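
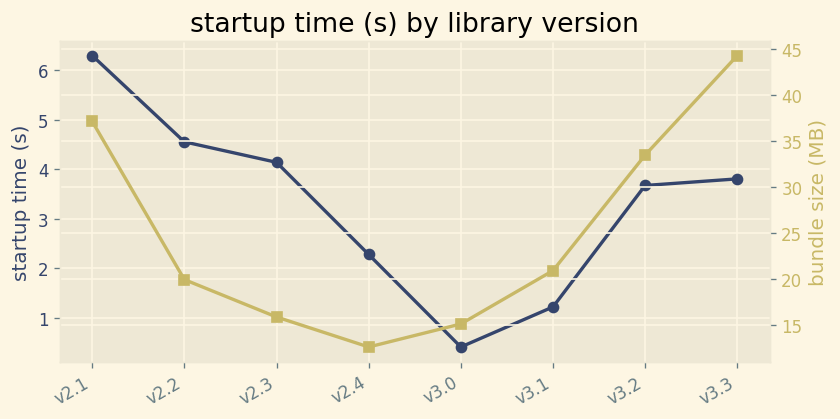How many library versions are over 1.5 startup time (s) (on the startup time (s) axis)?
6

Above 1.5: v2.1, v2.2, v2.3, v2.4, v3.2, v3.3.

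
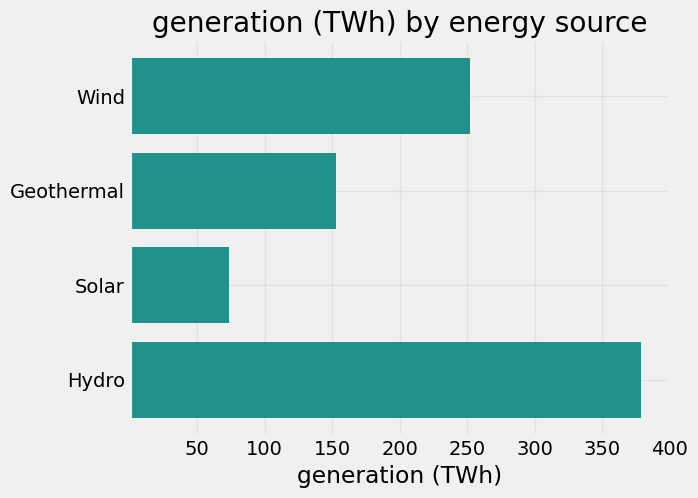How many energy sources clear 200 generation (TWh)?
2

Above 200: Wind, Hydro.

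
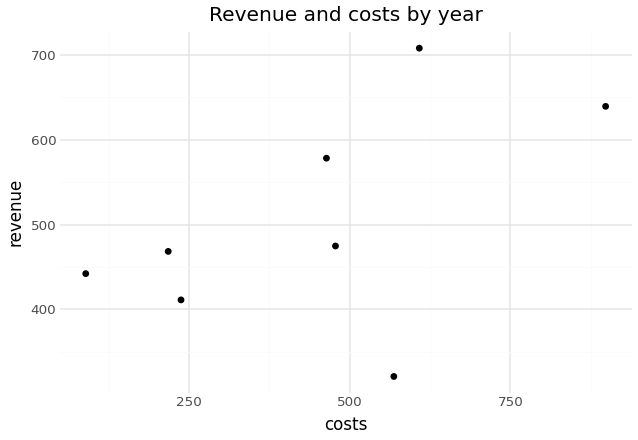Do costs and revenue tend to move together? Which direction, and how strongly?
Points are positively correlated; moderate (|r| ≈ 0.5).

positive, moderate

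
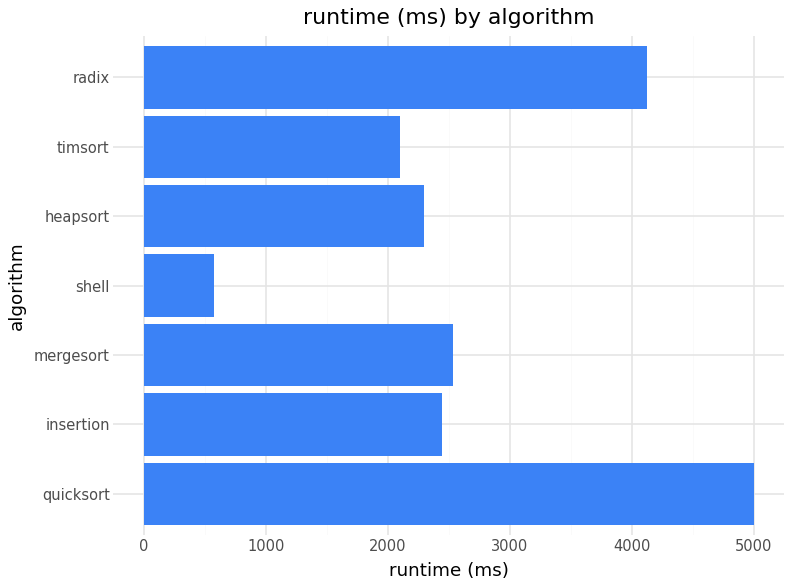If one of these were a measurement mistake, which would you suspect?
quicksort

quicksort ≈ 5000; the rest sit between ≈ 500 and ≈ 4000.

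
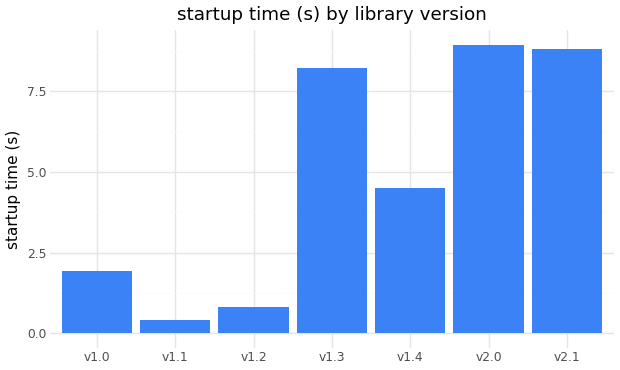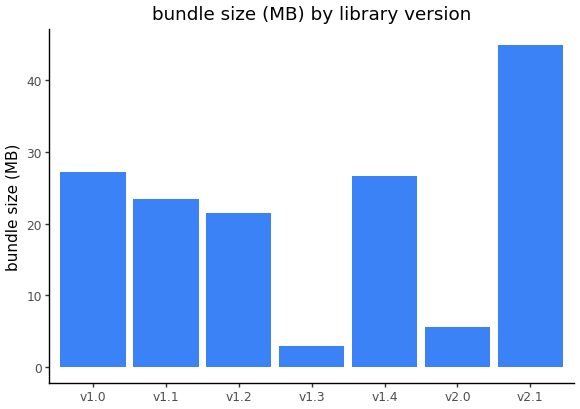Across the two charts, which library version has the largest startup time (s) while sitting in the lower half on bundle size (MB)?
Chart 2 median bundle size (MB) ≈ 25; below-median library versions: v1.2, v1.3, v2.0. Among those, v2.0 has the highest startup time (s) (≈ 9).

v2.0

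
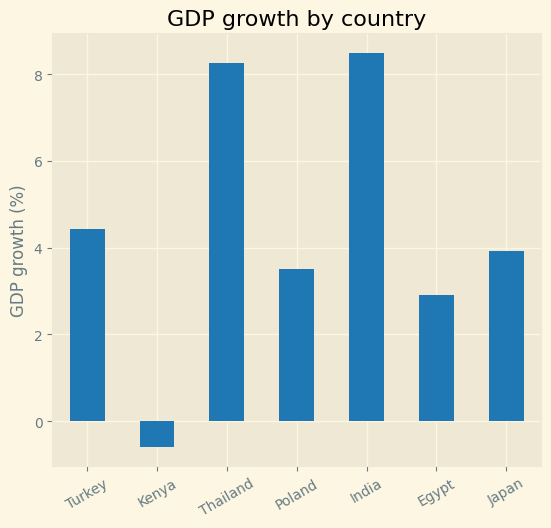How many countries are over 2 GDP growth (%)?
Above 2: Turkey, Thailand, Poland, India, Egypt, Japan.

6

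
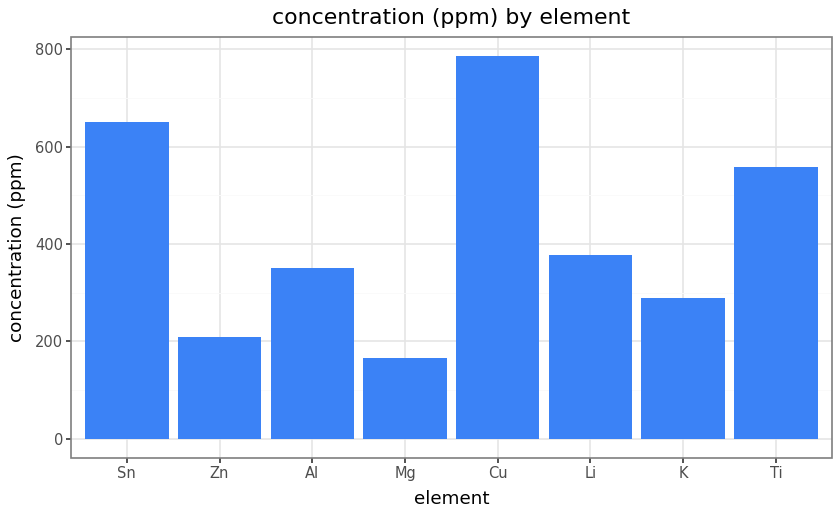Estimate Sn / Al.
≈ 1.75×

Sn ≈ 700, Al ≈ 400; 700/400 ≈ 1.75.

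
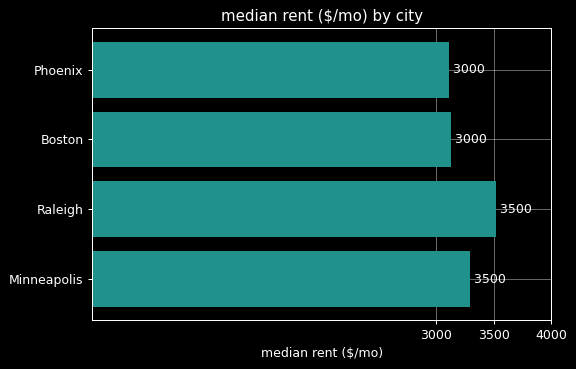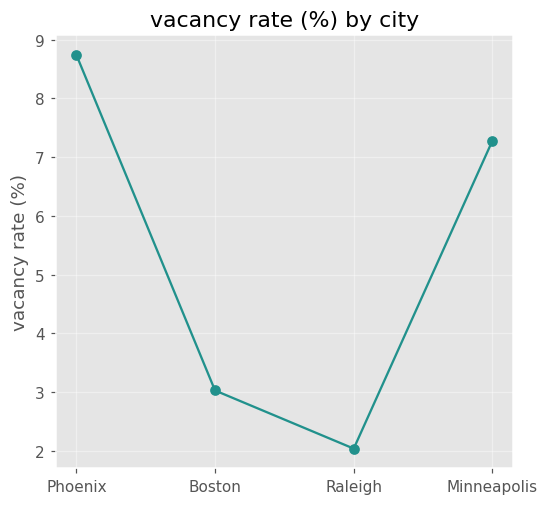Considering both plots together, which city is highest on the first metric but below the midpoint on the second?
Chart 2 median vacancy rate (%) ≈ 5; below-median cities: Boston, Raleigh. Among those, Raleigh has the highest median rent ($/mo) (≈ 3500).

Raleigh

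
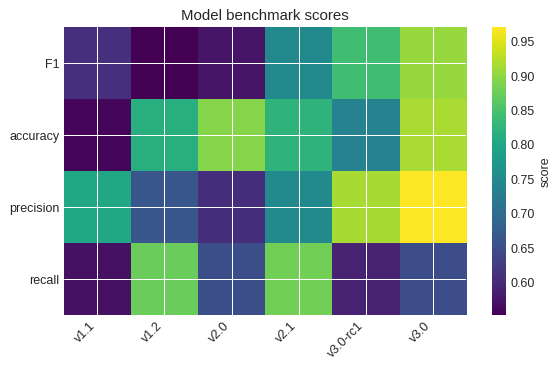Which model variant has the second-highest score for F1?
v3.0-rc1

Top 3 for F1: v3.0 ≈ 0.90, v3.0-rc1 ≈ 0.85, v2.1 ≈ 0.75.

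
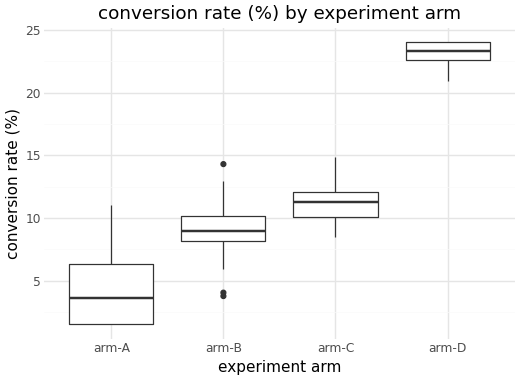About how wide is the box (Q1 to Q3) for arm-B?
Q3 ≈ 10, Q1 ≈ 8; IQR ≈ 2.

≈ 2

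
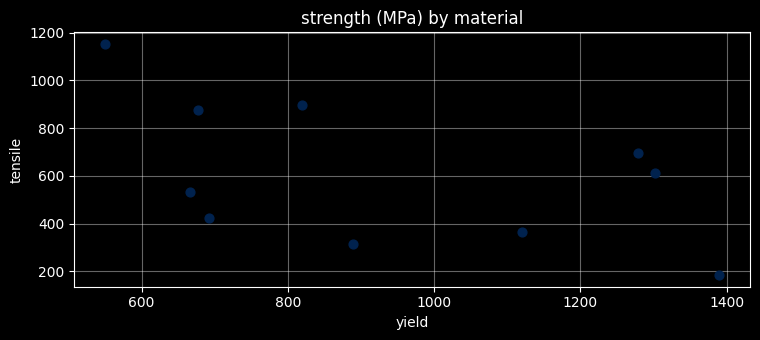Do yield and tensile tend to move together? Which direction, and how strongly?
negative, moderate

Points are negatively correlated; moderate (|r| ≈ 0.5).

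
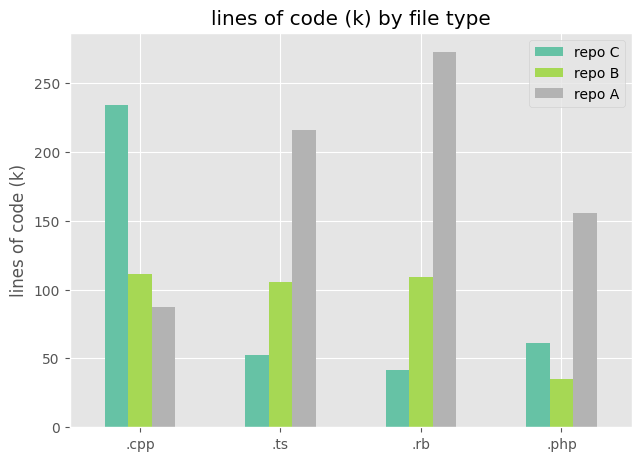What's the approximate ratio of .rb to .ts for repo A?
≈ 1.22×

.rb ≈ 275, .ts ≈ 225; 275/225 ≈ 1.22.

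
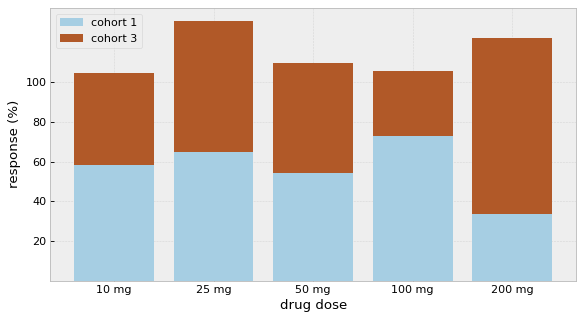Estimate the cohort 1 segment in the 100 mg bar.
cohort 1 top ≈ 80, bottom ≈ 0; segment ≈ 80.

≈ 80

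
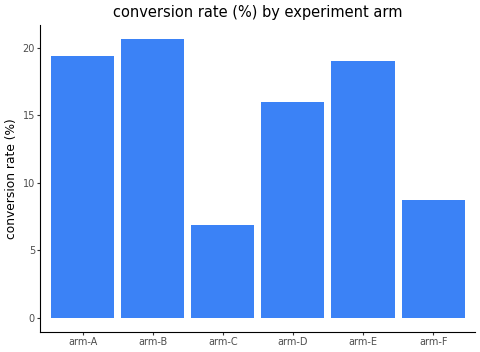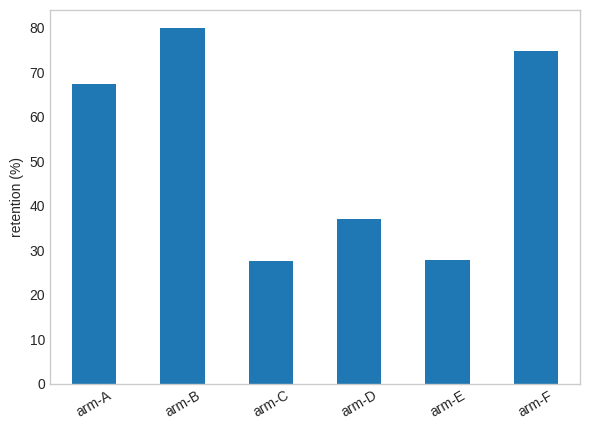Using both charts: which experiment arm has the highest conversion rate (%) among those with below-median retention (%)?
Chart 2 median retention (%) ≈ 50; below-median experiment arms: arm-C, arm-D, arm-E. Among those, arm-E has the highest conversion rate (%) (≈ 20).

arm-E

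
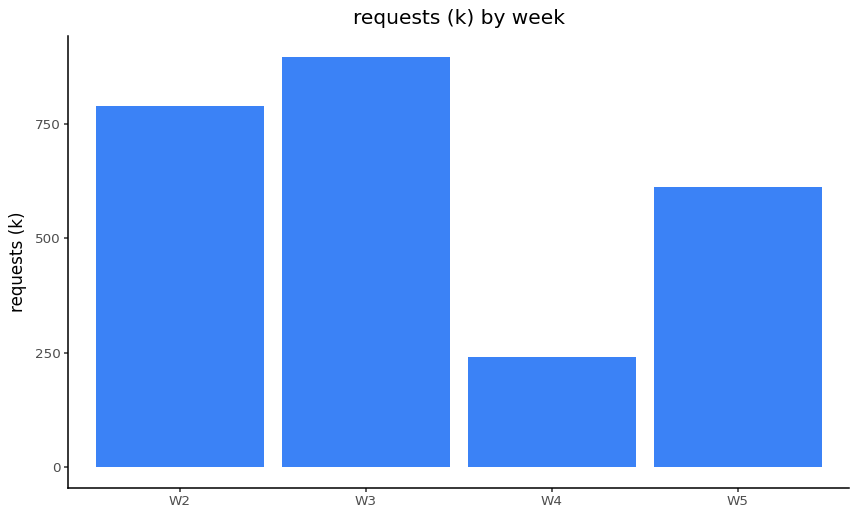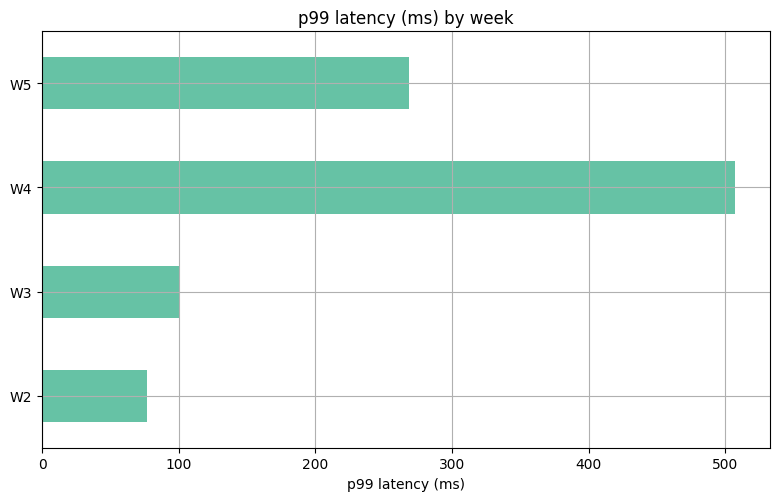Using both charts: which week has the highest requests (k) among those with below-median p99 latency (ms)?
W3

Chart 2 median p99 latency (ms) ≈ 200; below-median weeks: W2, W3. Among those, W3 has the highest requests (k) (≈ 900).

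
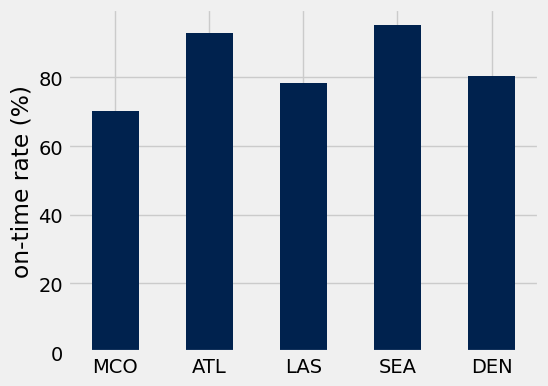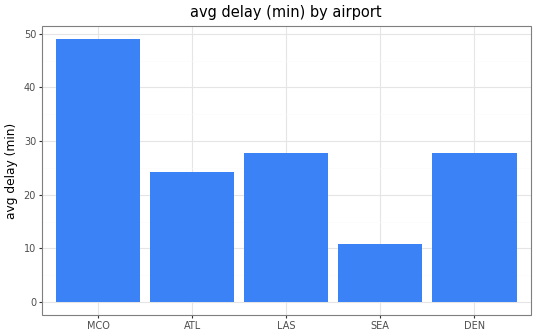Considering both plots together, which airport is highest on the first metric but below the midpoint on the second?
SEA

Chart 2 median avg delay (min) ≈ 30; below-median airports: ATL, SEA. Among those, SEA has the highest on-time rate (%) (≈ 100).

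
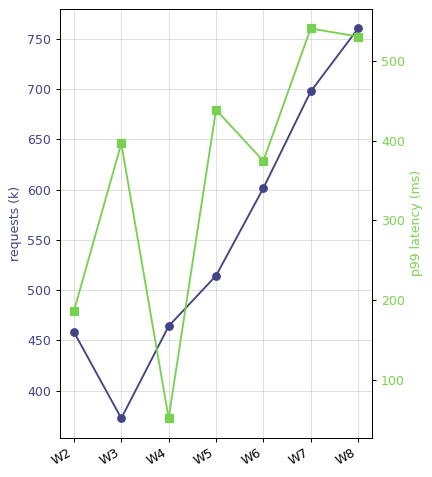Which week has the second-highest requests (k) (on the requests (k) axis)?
W7

Top 3 (on the requests (k) axis): W8 ≈ 750, W7 ≈ 700, W6 ≈ 600.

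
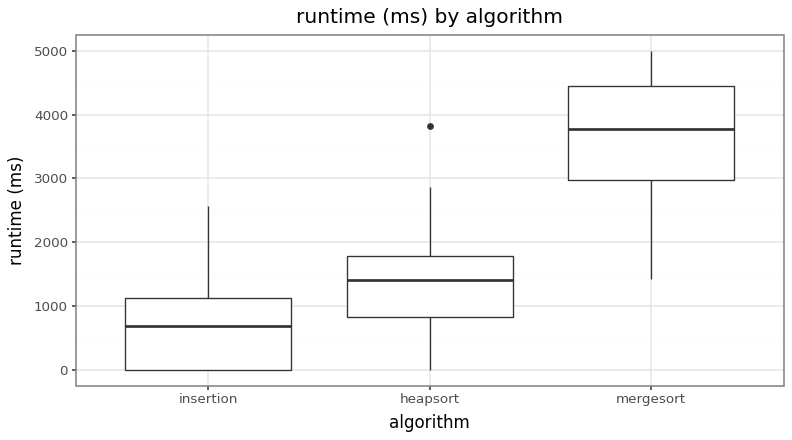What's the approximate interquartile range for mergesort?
≈ 1500

Q3 ≈ 4500, Q1 ≈ 3000; IQR ≈ 1500.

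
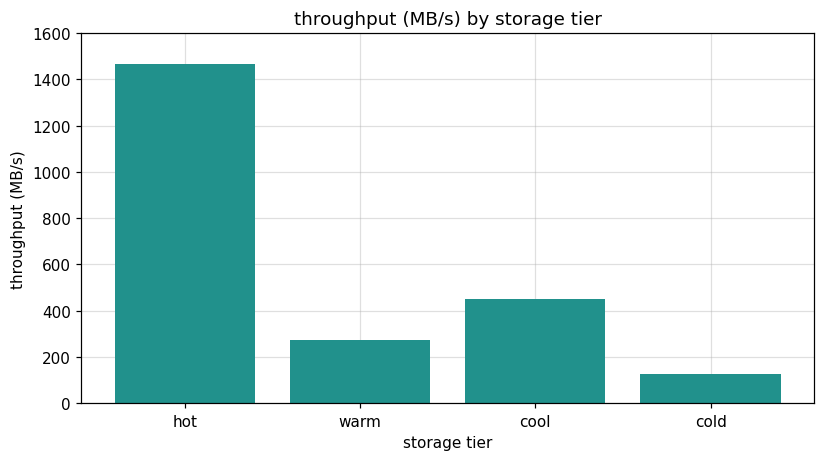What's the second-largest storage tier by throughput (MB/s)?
cool

Top 3: hot ≈ 1400, cool ≈ 400, warm ≈ 200.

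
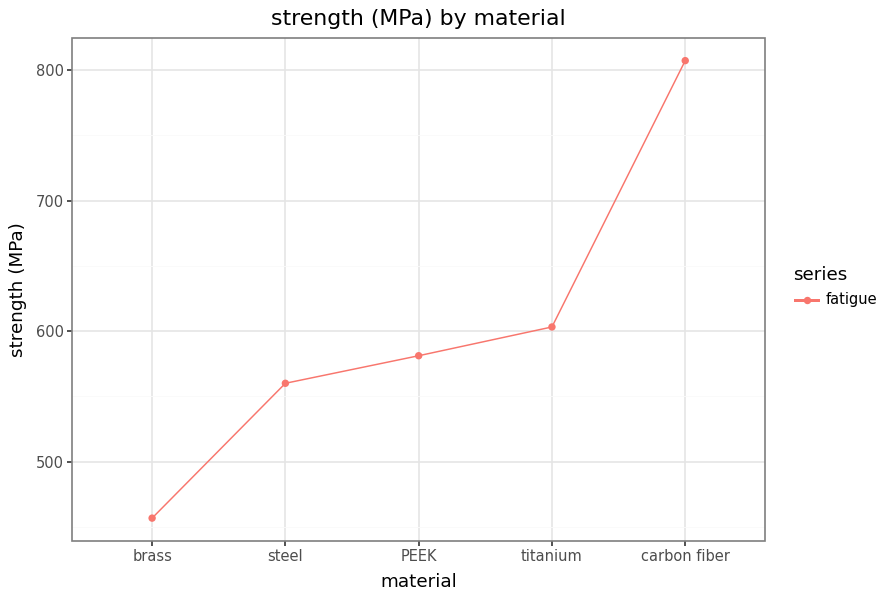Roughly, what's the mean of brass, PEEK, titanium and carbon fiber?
(450 + 600 + 600 + 800) / 4 ≈ 612.

≈ 612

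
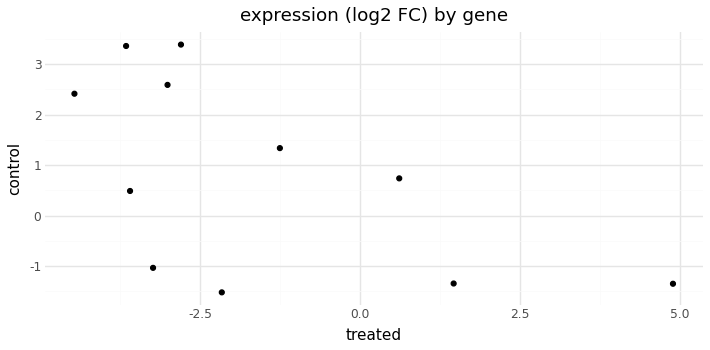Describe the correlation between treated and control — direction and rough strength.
negative, moderate

Points are negatively correlated; moderate (|r| ≈ 0.6).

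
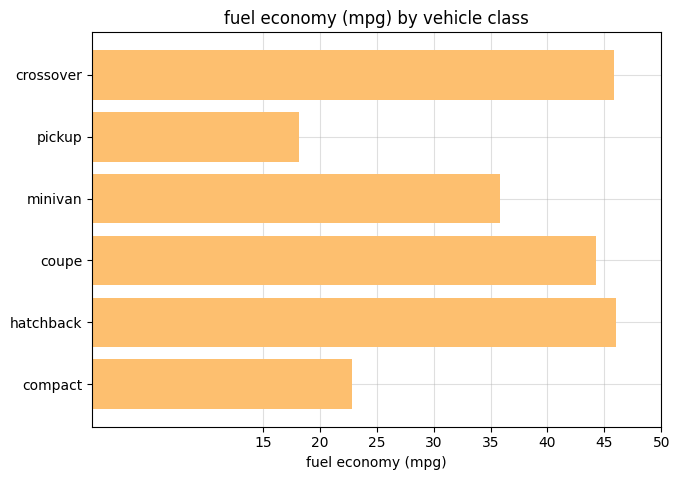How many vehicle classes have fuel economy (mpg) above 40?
Above 40: crossover, coupe, hatchback.

3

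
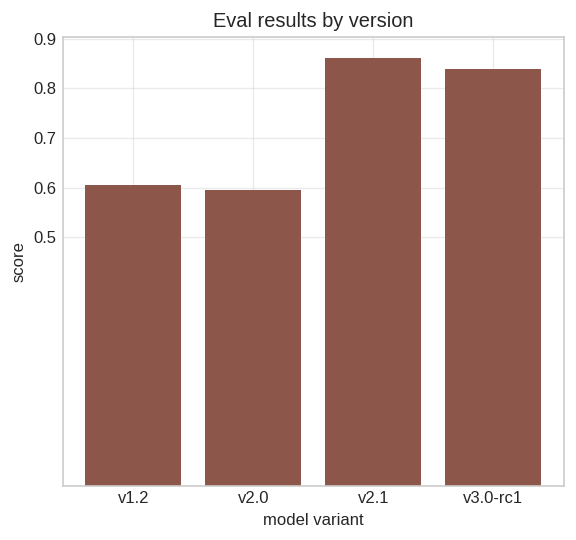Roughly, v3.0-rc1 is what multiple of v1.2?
≈ 1.33×

v3.0-rc1 ≈ 0.8, v1.2 ≈ 0.6; 0.8/0.6 ≈ 1.33.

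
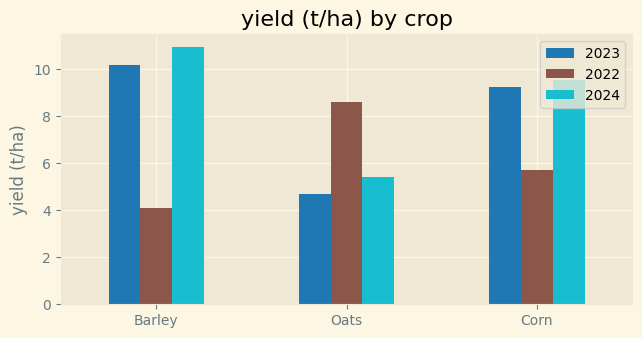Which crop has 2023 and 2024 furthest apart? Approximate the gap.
Barley: 2023 ≈ 10, 2024 ≈ 11 → gap ≈ 1. Next-largest (Oats) is only ≈ 0.

Barley, ≈ 1 t/ha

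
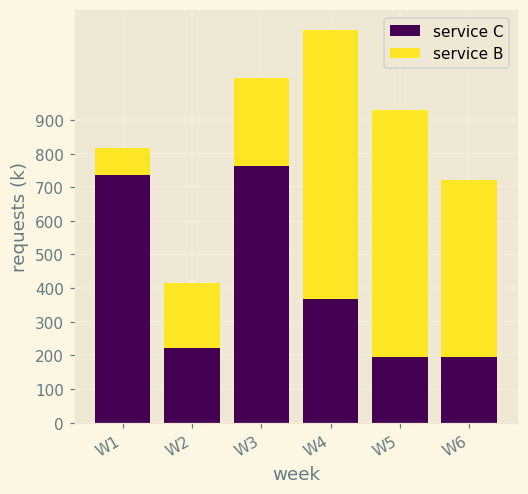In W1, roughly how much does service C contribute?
service C top ≈ 700, bottom ≈ 0; segment ≈ 700.

≈ 700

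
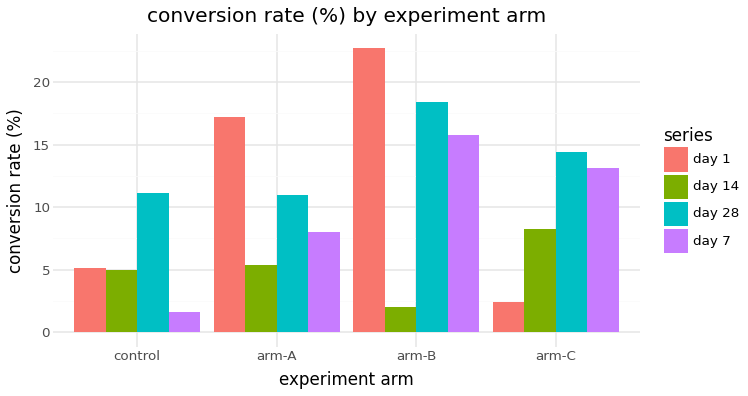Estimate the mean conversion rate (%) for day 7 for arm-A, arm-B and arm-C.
(8 + 16 + 14) / 3 ≈ 13.

≈ 13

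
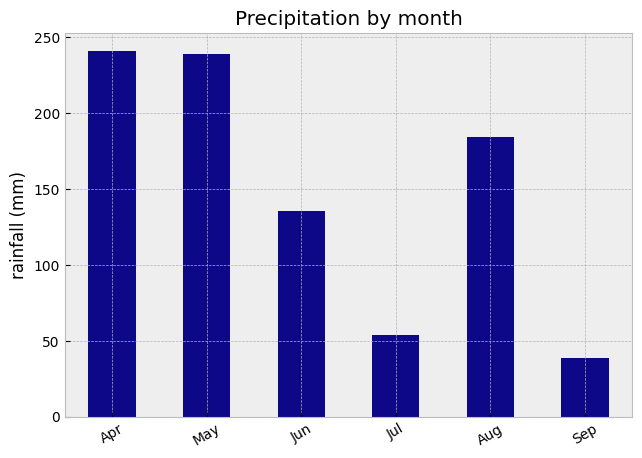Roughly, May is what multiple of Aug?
May ≈ 250, Aug ≈ 175; 250/175 ≈ 1.43.

≈ 1.43×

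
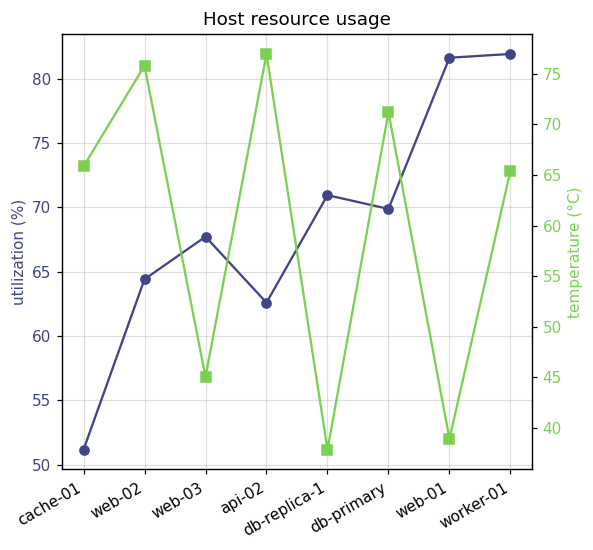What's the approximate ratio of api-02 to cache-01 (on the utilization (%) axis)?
api-02 ≈ 65, cache-01 ≈ 50; 65/50 ≈ 1.3.

≈ 1.3×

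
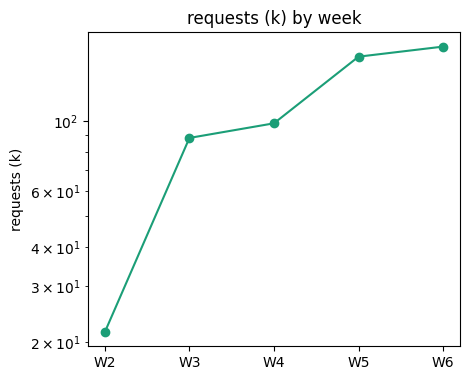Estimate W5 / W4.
≈ 1.6×

W5 ≈ 160, W4 ≈ 100; 160/100 ≈ 1.6.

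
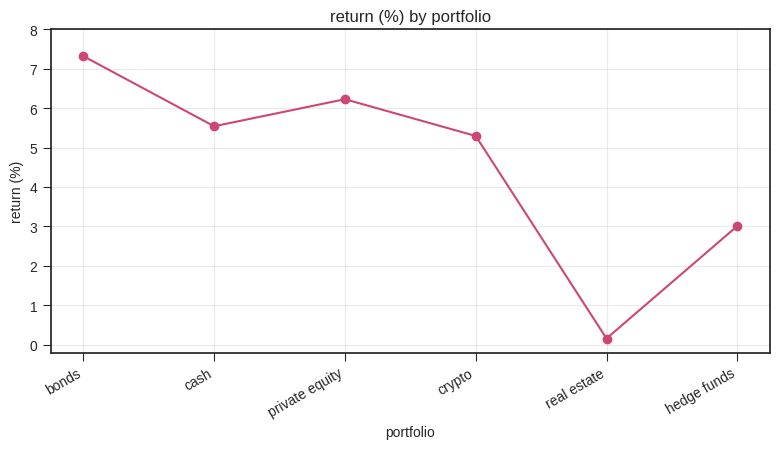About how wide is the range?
≈ 7

Max bonds ≈ 7, min real estate ≈ 0; range ≈ 7.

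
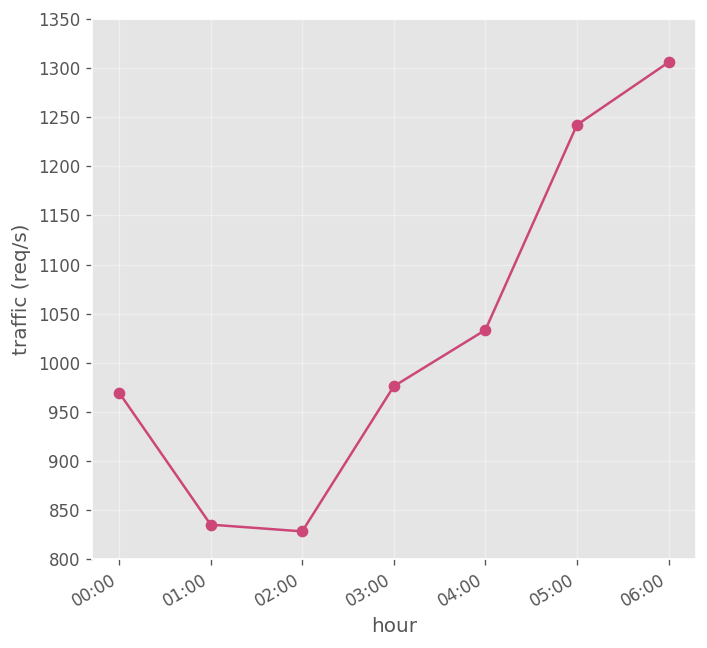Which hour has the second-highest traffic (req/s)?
Top 3: 06:00 ≈ 1300, 05:00 ≈ 1250, 04:00 ≈ 1050.

05:00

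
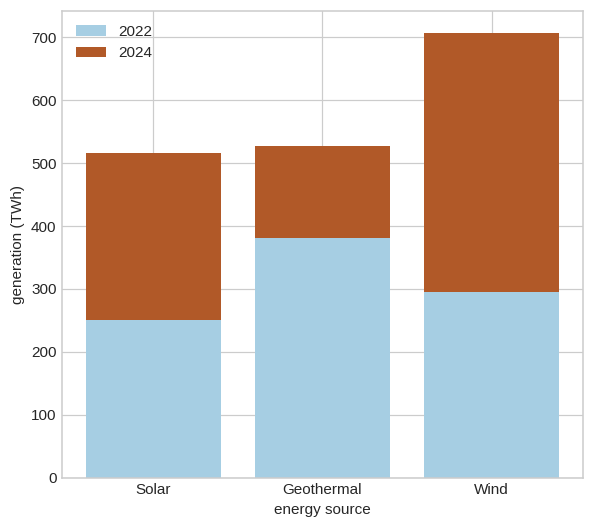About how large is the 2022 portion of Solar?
2022 top ≈ 300, bottom ≈ 0; segment ≈ 300.

≈ 300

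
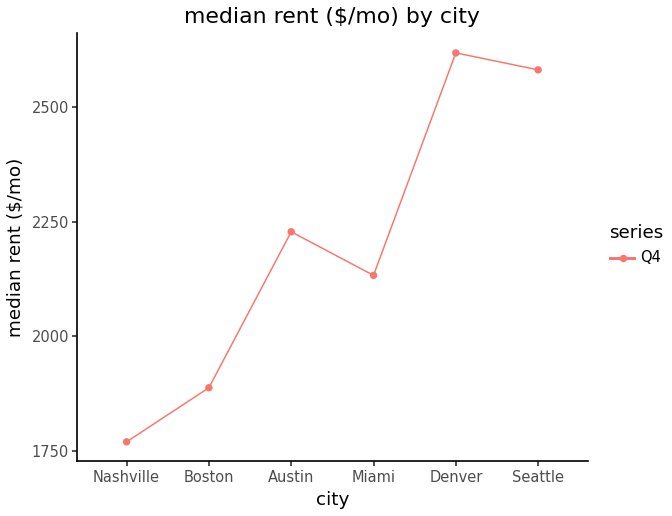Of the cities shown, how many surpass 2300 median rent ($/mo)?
2

Above 2300: Denver, Seattle.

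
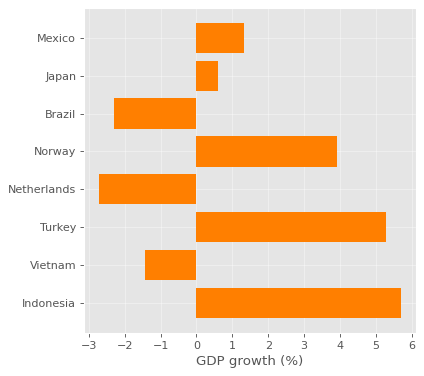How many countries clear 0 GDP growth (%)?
5

Above 0: Mexico, Japan, Norway, Turkey, Indonesia.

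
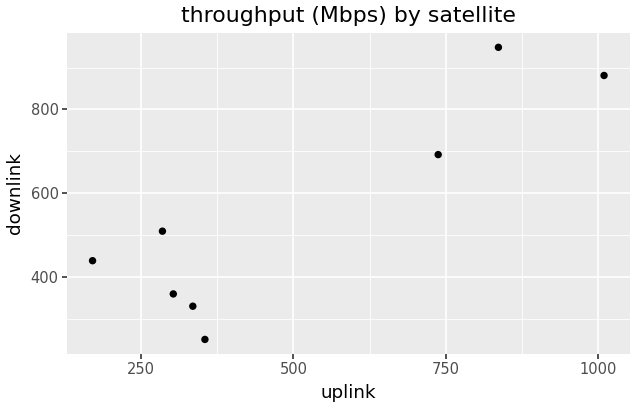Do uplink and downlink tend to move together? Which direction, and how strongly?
Points are positively correlated; strong (|r| ≈ 0.9).

positive, strong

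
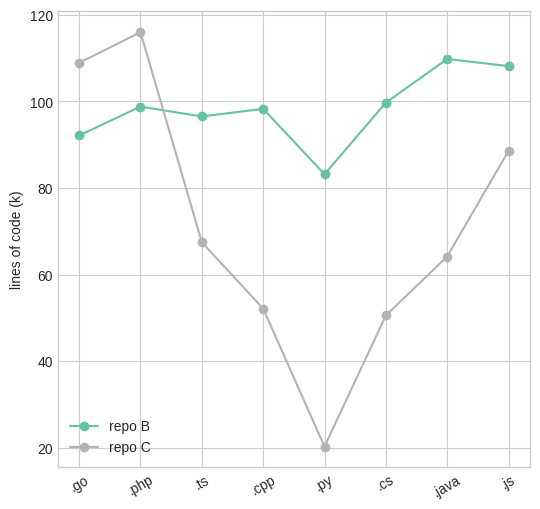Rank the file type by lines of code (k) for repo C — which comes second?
Top 3 for repo C: .php ≈ 120, .go ≈ 110, .js ≈ 90.

.go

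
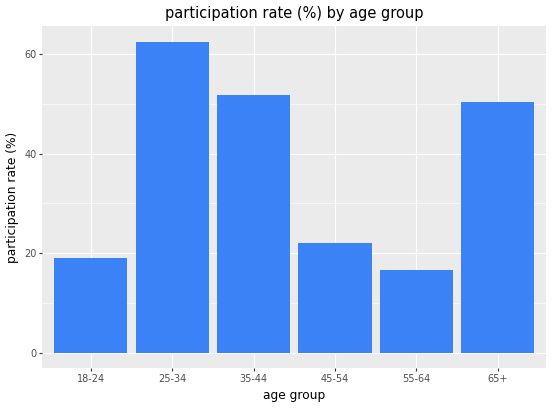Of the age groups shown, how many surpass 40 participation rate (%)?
Above 40: 25-34, 35-44, 65+.

3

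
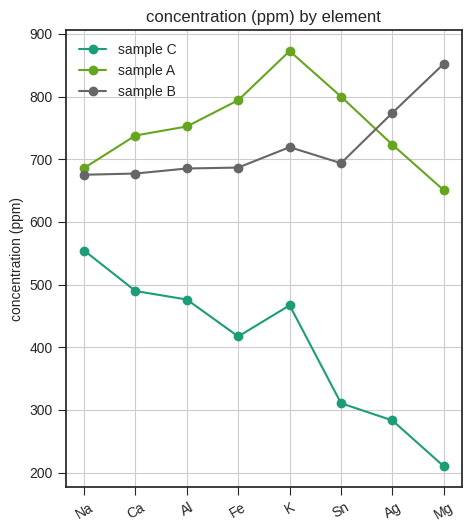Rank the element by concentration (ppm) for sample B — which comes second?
Ag

Top 3 for sample B: Mg ≈ 900, Ag ≈ 800, K ≈ 700.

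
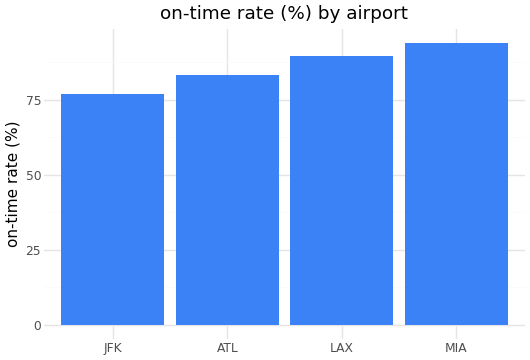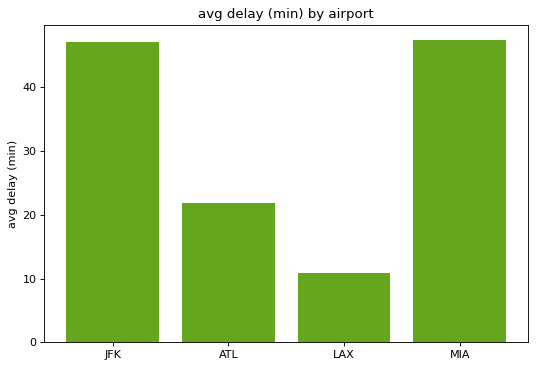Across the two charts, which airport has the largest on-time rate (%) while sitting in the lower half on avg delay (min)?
LAX

Chart 2 median avg delay (min) ≈ 35; below-median airports: ATL, LAX. Among those, LAX has the highest on-time rate (%) (≈ 90).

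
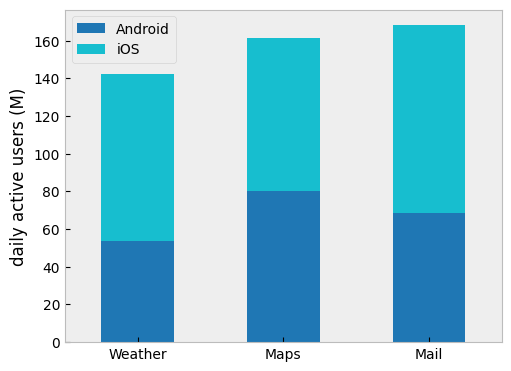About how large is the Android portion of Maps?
≈ 80

Android top ≈ 80, bottom ≈ 0; segment ≈ 80.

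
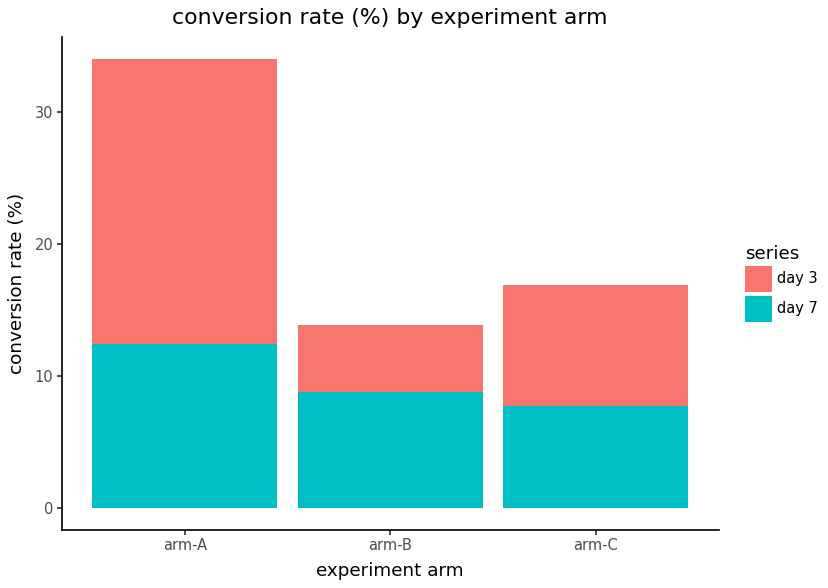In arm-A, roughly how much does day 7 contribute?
day 7 top ≈ 10, bottom ≈ 0; segment ≈ 10.

≈ 10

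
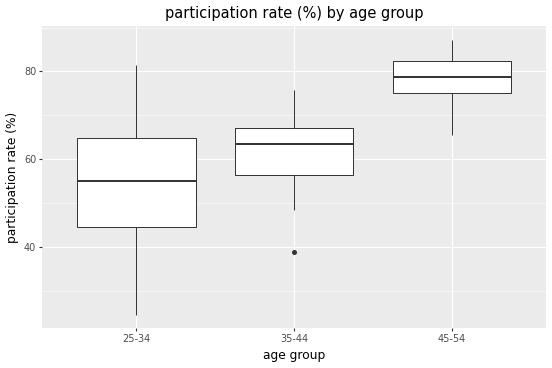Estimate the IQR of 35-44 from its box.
Q3 ≈ 68, Q1 ≈ 56; IQR ≈ 12.

≈ 12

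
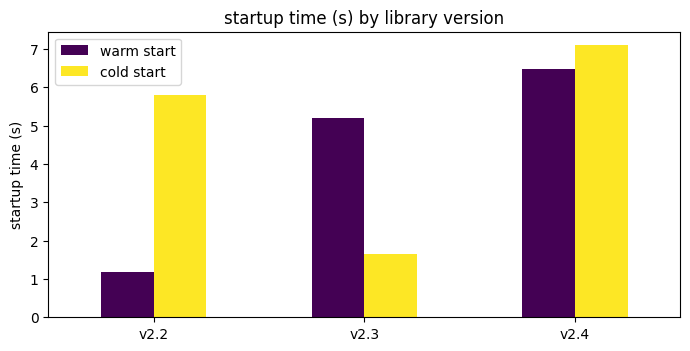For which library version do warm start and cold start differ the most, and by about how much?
v2.2, ≈ 5 s

v2.2: warm start ≈ 1, cold start ≈ 6 → gap ≈ 5. Next-largest (v2.3) is only ≈ 3.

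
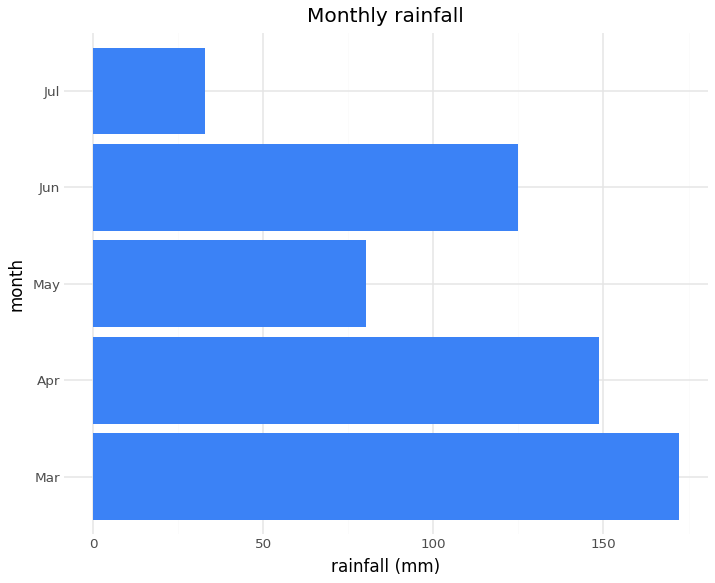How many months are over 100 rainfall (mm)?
Above 100: Mar, Apr, Jun.

3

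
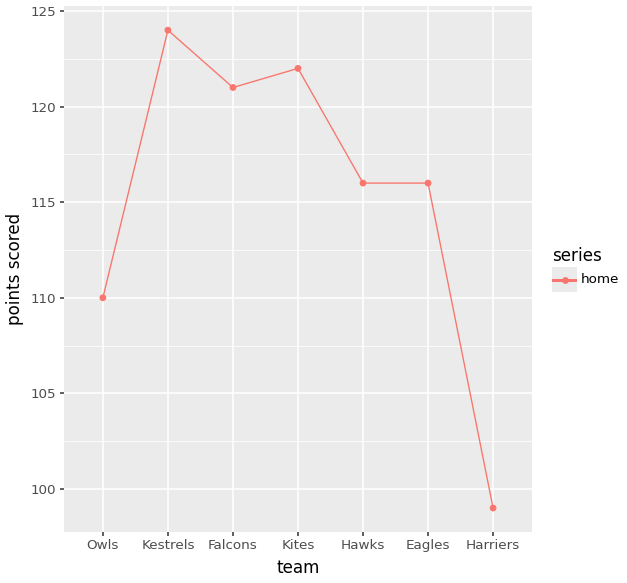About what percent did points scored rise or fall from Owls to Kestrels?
≈ +13.6%

Owls ≈ 110, Kestrels ≈ 125; (125 − 110) / 110 ≈ +13.6%.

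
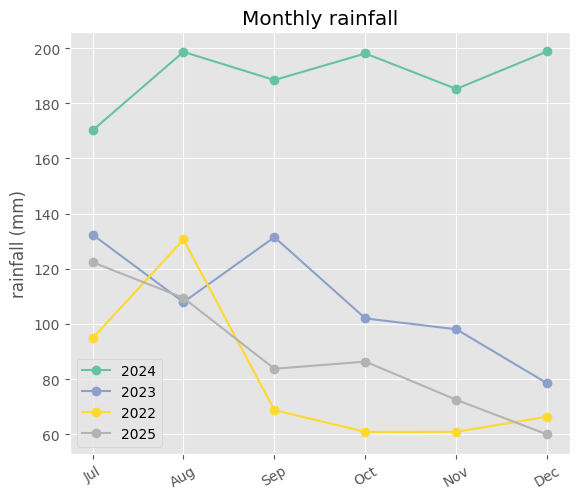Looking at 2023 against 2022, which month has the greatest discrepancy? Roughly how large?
Sep, ≈ 80 mm

Sep: 2023 ≈ 140, 2022 ≈ 60 → gap ≈ 80. Next-largest (Oct) is only ≈ 40.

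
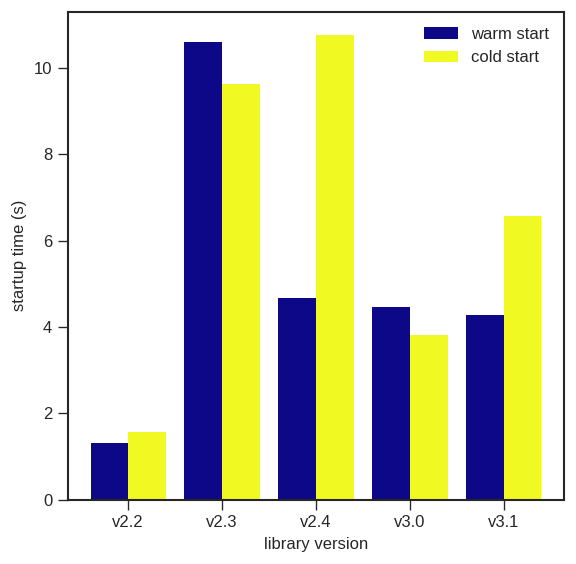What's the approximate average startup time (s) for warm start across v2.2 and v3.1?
(1 + 4) / 2 ≈ 2.

≈ 2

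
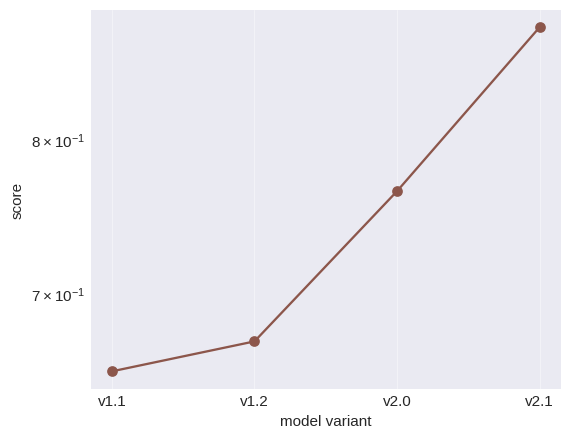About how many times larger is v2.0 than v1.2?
v2.0 ≈ 0.76, v1.2 ≈ 0.68; 0.76/0.68 ≈ 1.12.

≈ 1.12×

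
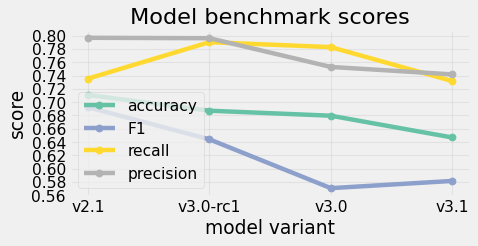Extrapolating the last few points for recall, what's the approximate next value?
≈ 0.71

Last three: 0.80, 0.78, 0.74 → slope ≈ -0.03/step → next ≈ 0.71.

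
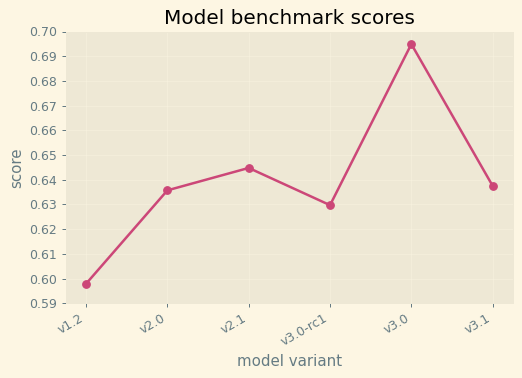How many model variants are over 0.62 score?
Above 0.62: v2.0, v2.1, v3.0-rc1, v3.0, v3.1.

5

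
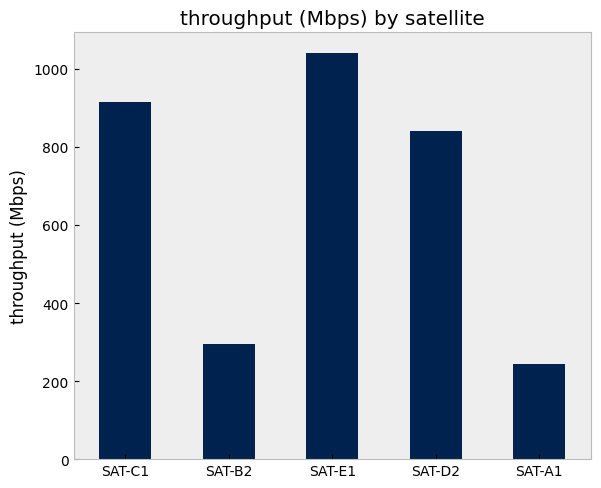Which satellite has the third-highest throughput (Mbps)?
Top 4: SAT-E1 ≈ 1000, SAT-C1 ≈ 900, SAT-D2 ≈ 800, SAT-B2 ≈ 300.

SAT-D2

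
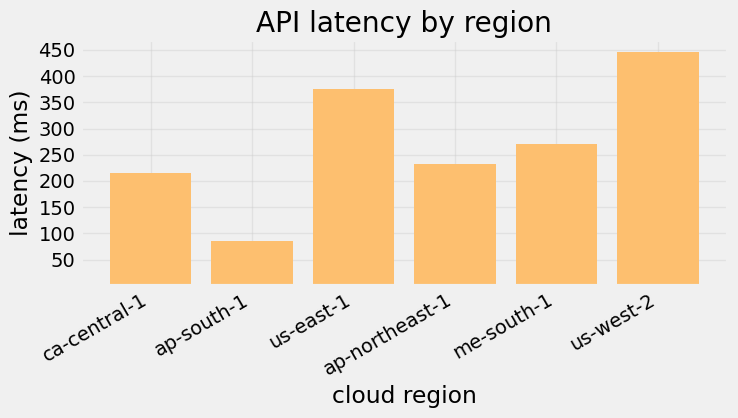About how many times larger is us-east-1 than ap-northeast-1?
us-east-1 ≈ 400, ap-northeast-1 ≈ 250; 400/250 ≈ 1.6.

≈ 1.6×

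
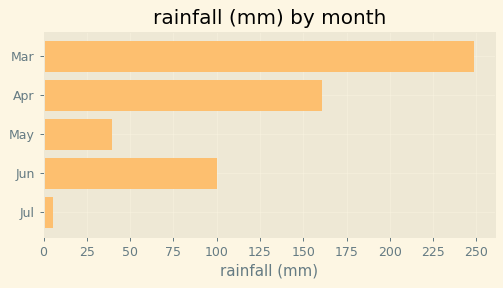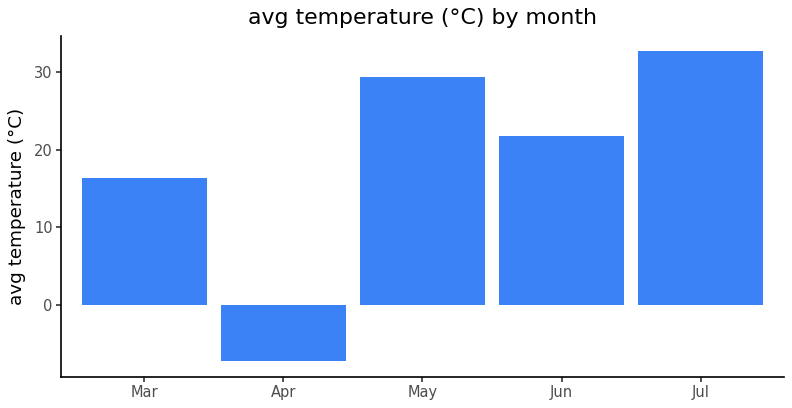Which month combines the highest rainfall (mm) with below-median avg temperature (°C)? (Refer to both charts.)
Chart 2 median avg temperature (°C) ≈ 20; below-median months: Mar, Apr. Among those, Mar has the highest rainfall (mm) (≈ 250).

Mar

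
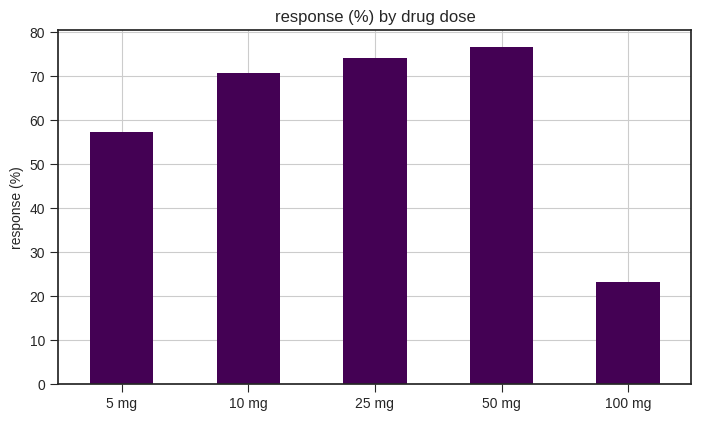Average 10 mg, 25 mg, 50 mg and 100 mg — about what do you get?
(70 + 70 + 80 + 20) / 4 ≈ 60.

≈ 60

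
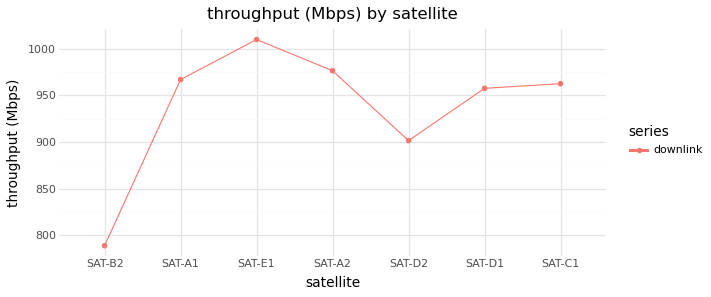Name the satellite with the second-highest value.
SAT-A2

Top 3: SAT-E1 ≈ 1000, SAT-A2 ≈ 980, SAT-A1 ≈ 960.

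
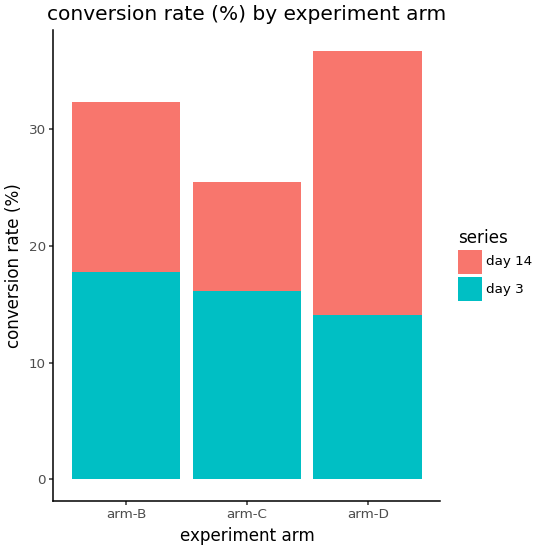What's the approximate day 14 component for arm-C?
day 14 top ≈ 25, bottom ≈ 15; segment ≈ 10.

≈ 10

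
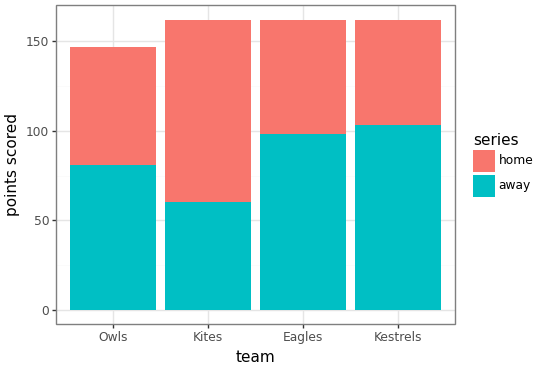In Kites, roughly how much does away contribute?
≈ 60

away top ≈ 60, bottom ≈ 0; segment ≈ 60.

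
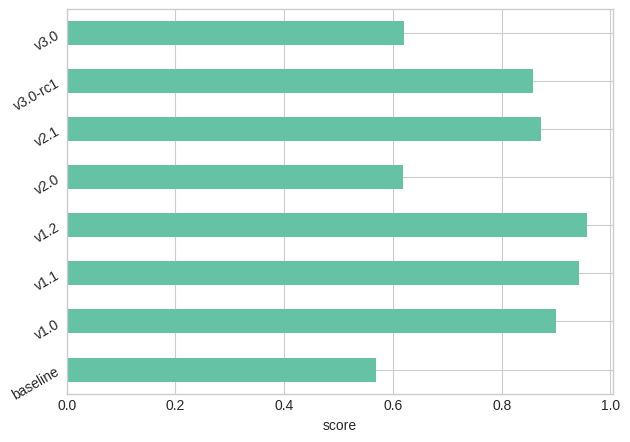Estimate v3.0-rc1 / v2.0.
≈ 1.5×

v3.0-rc1 ≈ 0.9, v2.0 ≈ 0.6; 0.9/0.6 ≈ 1.5.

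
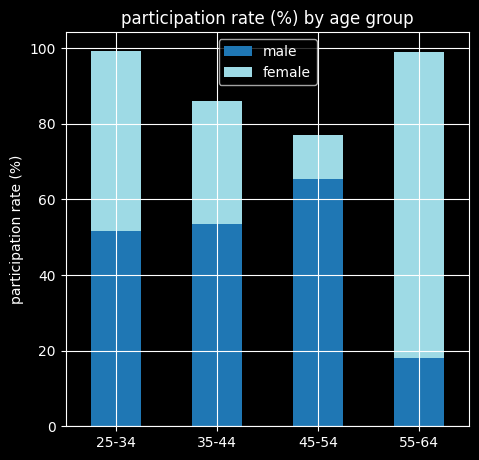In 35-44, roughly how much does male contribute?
≈ 50

male top ≈ 50, bottom ≈ 0; segment ≈ 50.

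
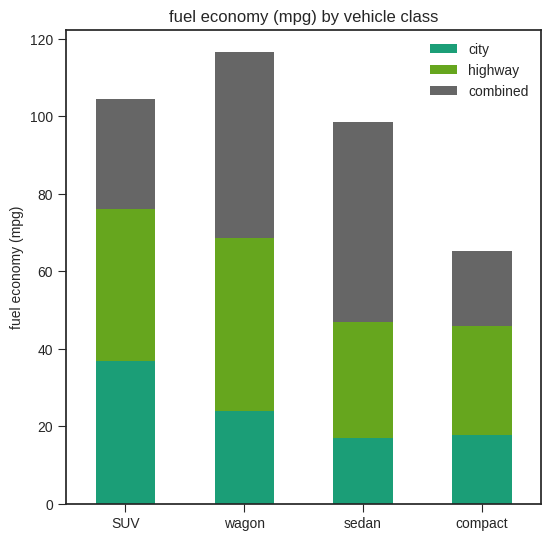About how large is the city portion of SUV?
≈ 40

city top ≈ 40, bottom ≈ 0; segment ≈ 40.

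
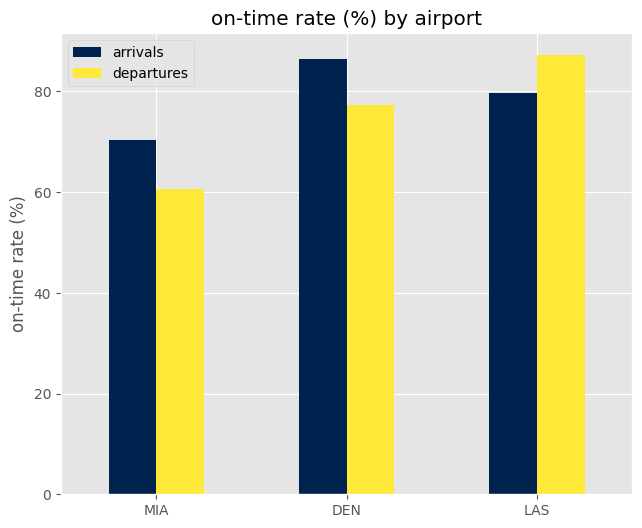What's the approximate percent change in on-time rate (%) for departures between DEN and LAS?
DEN ≈ 80, LAS ≈ 90; (90 − 80) / 80 ≈ +12.5%.

≈ +12.5%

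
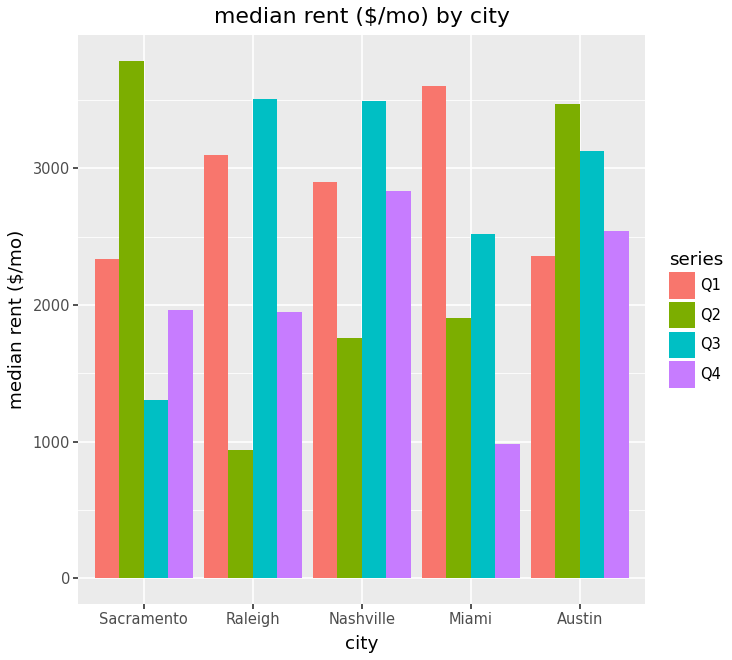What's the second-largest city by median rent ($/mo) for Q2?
Austin

Top 3 for Q2: Sacramento ≈ 4000, Austin ≈ 3500, Miami ≈ 2000.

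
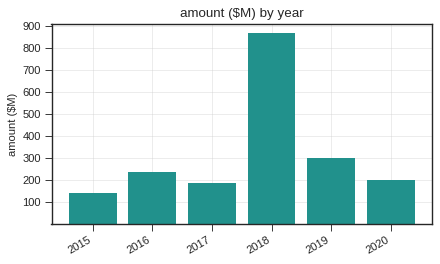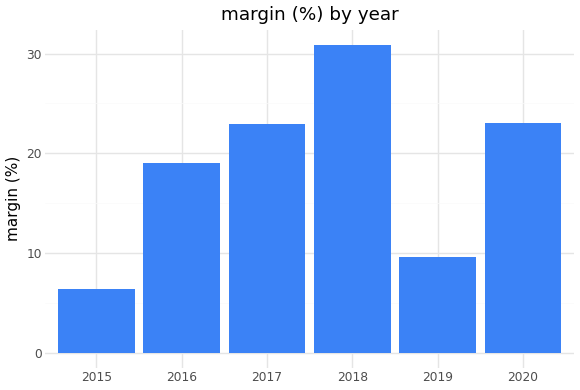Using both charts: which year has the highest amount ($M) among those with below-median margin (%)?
2019

Chart 2 median margin (%) ≈ 20; below-median years: 2015, 2016, 2019. Among those, 2019 has the highest amount ($M) (≈ 300).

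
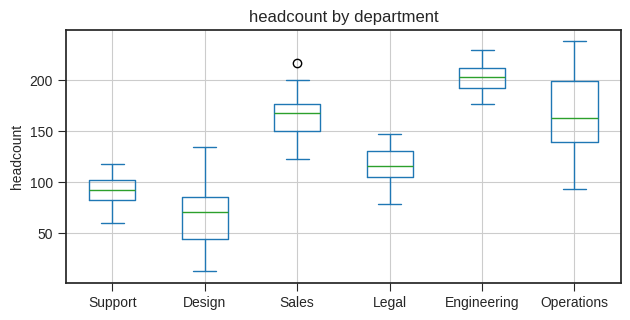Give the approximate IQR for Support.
≈ 20

Q3 ≈ 100, Q1 ≈ 80; IQR ≈ 20.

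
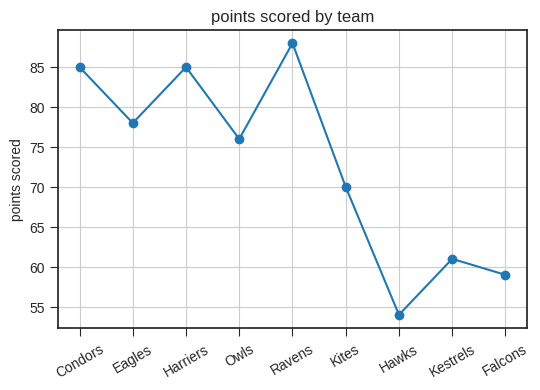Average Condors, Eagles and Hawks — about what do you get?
≈ 73

(85 + 80 + 55) / 3 ≈ 73.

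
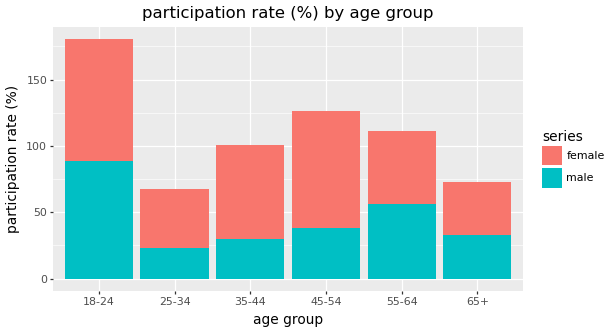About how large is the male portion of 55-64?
male top ≈ 60, bottom ≈ 0; segment ≈ 60.

≈ 60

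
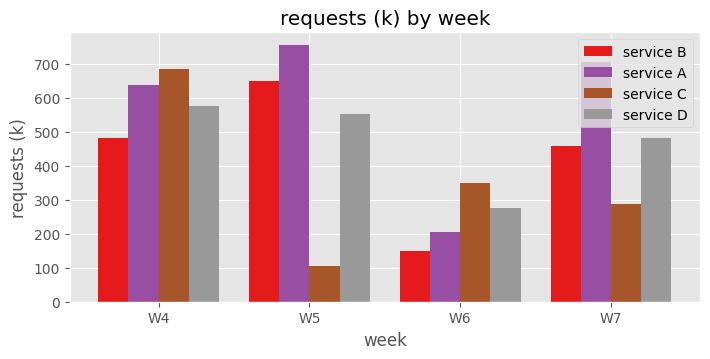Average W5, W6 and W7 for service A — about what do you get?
≈ 567

(800 + 200 + 700) / 3 ≈ 567.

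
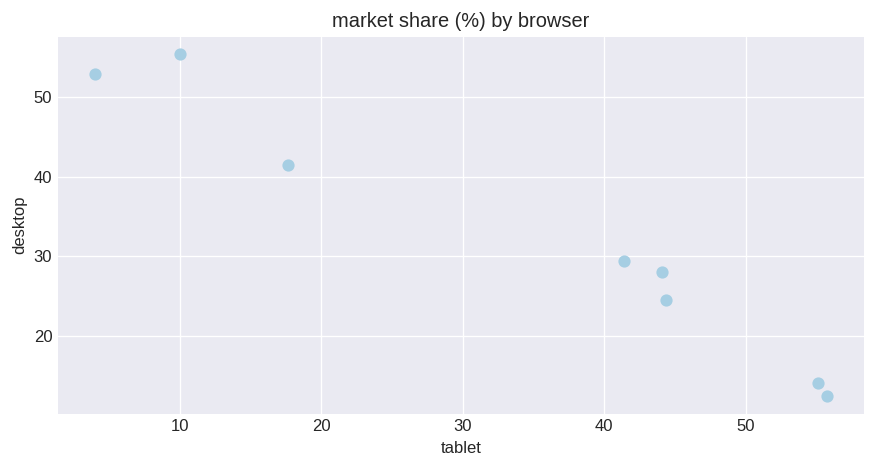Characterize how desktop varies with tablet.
Points are negatively correlated; strong (|r| ≈ 1.0).

negative, strong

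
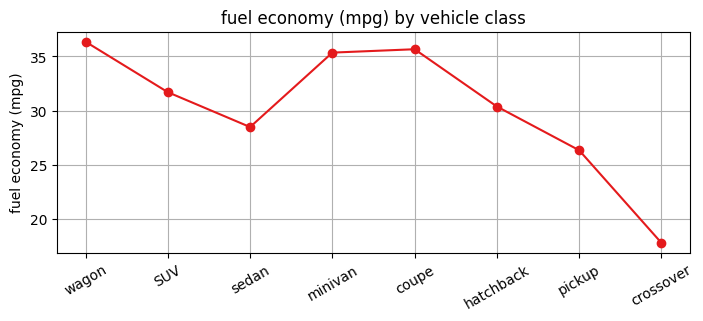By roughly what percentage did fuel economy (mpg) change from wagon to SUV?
wagon ≈ 36, SUV ≈ 32; (32 − 36) / 36 ≈ -11.1%.

≈ -11.1%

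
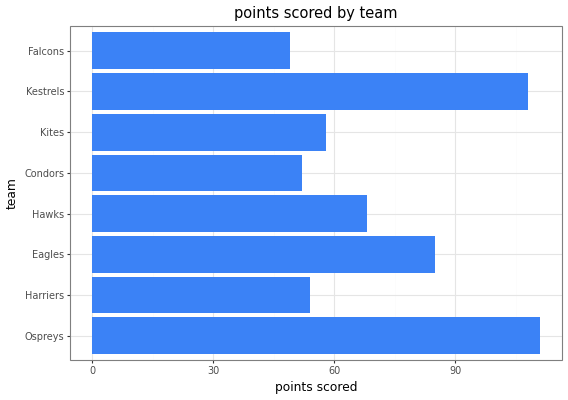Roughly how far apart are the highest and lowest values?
≈ 60

Max Ospreys ≈ 110, min Falcons ≈ 50; range ≈ 60.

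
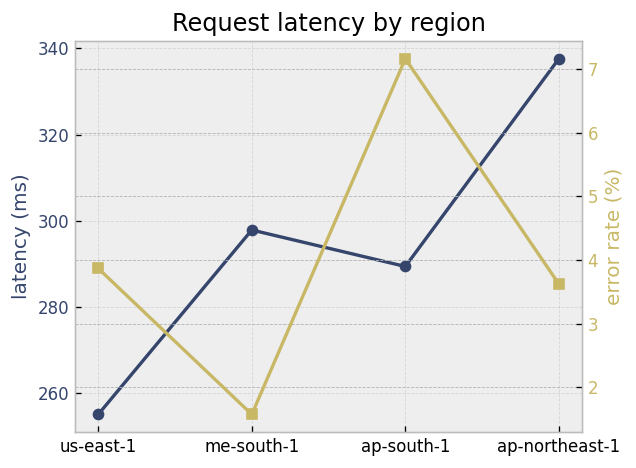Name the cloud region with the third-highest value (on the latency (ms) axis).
ap-south-1

Top 4 (on the latency (ms) axis): ap-northeast-1 ≈ 340, me-south-1 ≈ 300, ap-south-1 ≈ 290, us-east-1 ≈ 260.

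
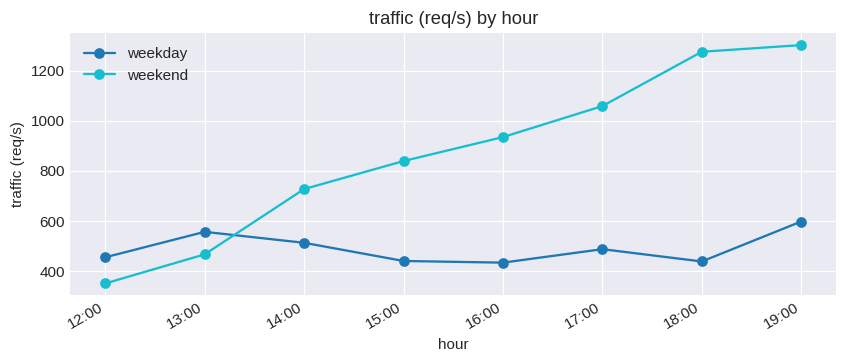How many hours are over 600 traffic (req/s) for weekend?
Above 600: 14:00, 15:00, 16:00, 17:00, 18:00, 19:00.

6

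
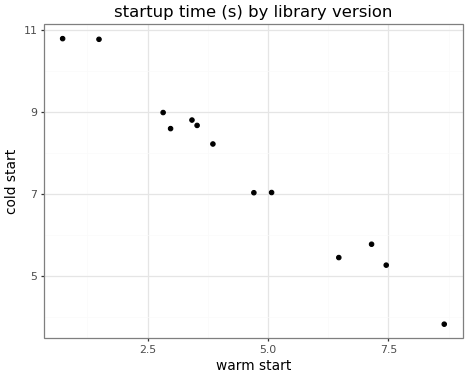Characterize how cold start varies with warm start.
Points are negatively correlated; strong (|r| ≈ 1.0).

negative, strong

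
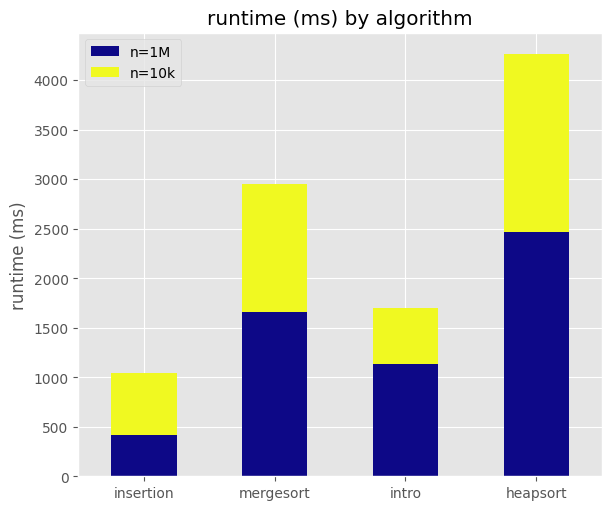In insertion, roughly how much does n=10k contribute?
n=10k top ≈ 1000, bottom ≈ 500; segment ≈ 500.

≈ 500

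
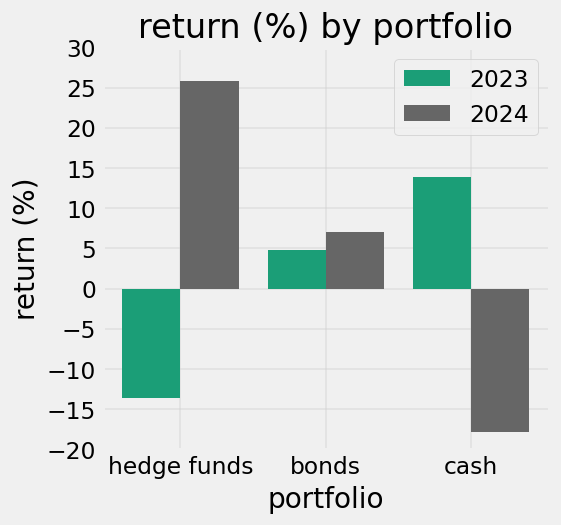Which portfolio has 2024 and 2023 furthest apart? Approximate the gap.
hedge funds, ≈ 40 %

hedge funds: 2024 ≈ 25, 2023 ≈ -15 → gap ≈ 40. Next-largest (cash) is only ≈ 35.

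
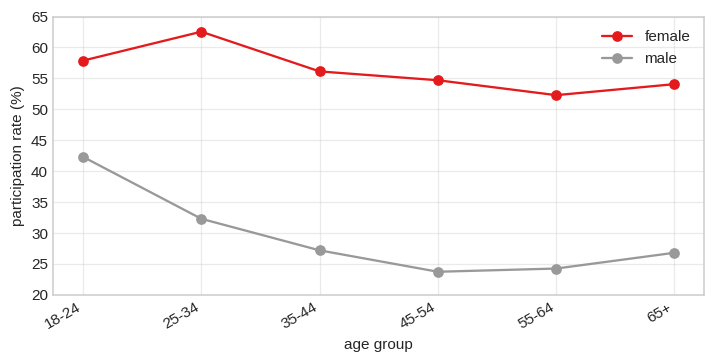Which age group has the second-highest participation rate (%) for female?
Top 3 for female: 25-34 ≈ 65, 18-24 ≈ 60, 35-44 ≈ 55.

18-24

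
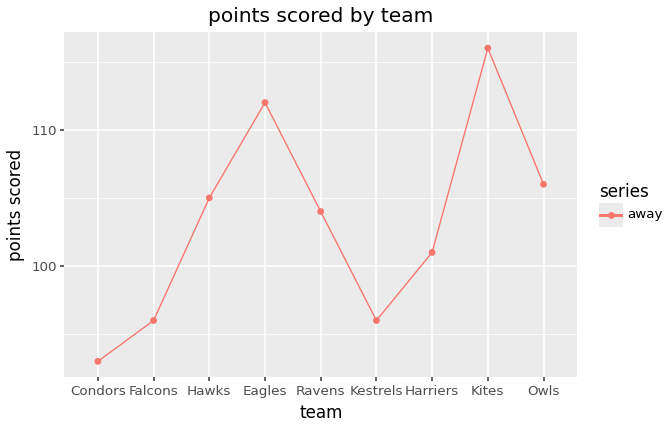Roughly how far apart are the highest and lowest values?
≈ 24

Max Kites ≈ 116, min Condors ≈ 92; range ≈ 24.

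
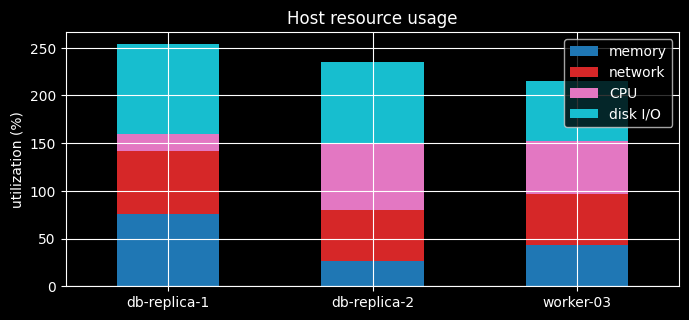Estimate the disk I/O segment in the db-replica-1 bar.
disk I/O top ≈ 250, bottom ≈ 150; segment ≈ 100.

≈ 100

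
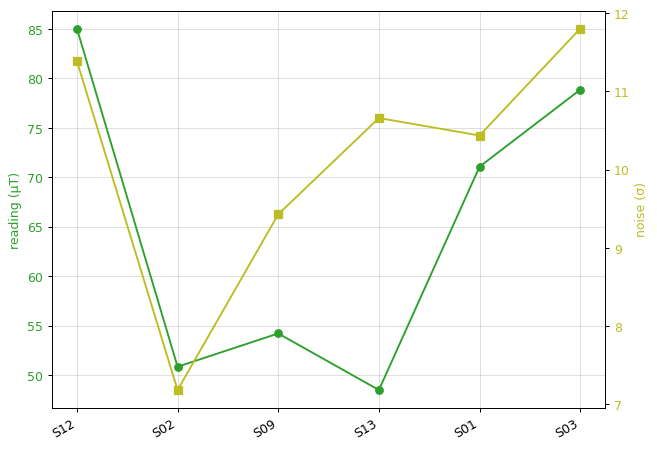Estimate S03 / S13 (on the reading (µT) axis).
≈ 1.6×

S03 ≈ 80, S13 ≈ 50; 80/50 ≈ 1.6.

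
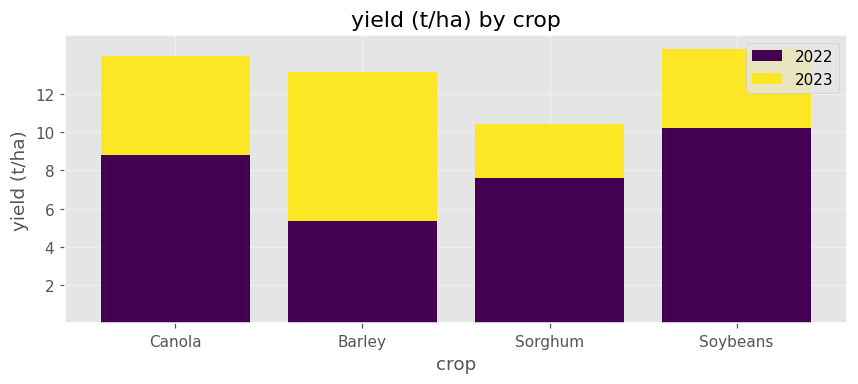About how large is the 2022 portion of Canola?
2022 top ≈ 8, bottom ≈ 0; segment ≈ 8.

≈ 8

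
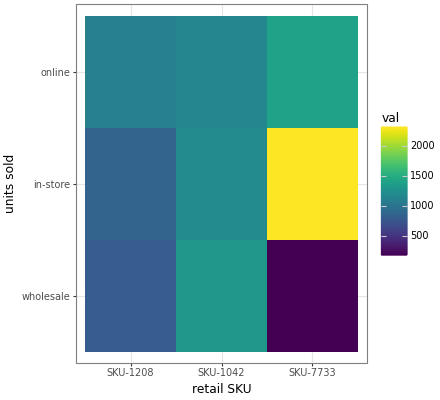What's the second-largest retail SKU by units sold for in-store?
Top 3 for in-store: SKU-7733 ≈ 2400, SKU-1042 ≈ 1200, SKU-1208 ≈ 800.

SKU-1042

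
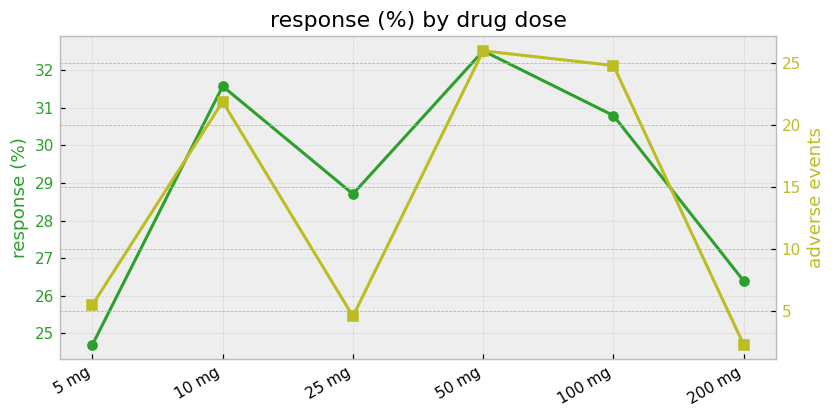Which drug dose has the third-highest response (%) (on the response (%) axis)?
Top 4 (on the response (%) axis): 50 mg ≈ 33, 10 mg ≈ 32, 100 mg ≈ 31, 25 mg ≈ 29.

100 mg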